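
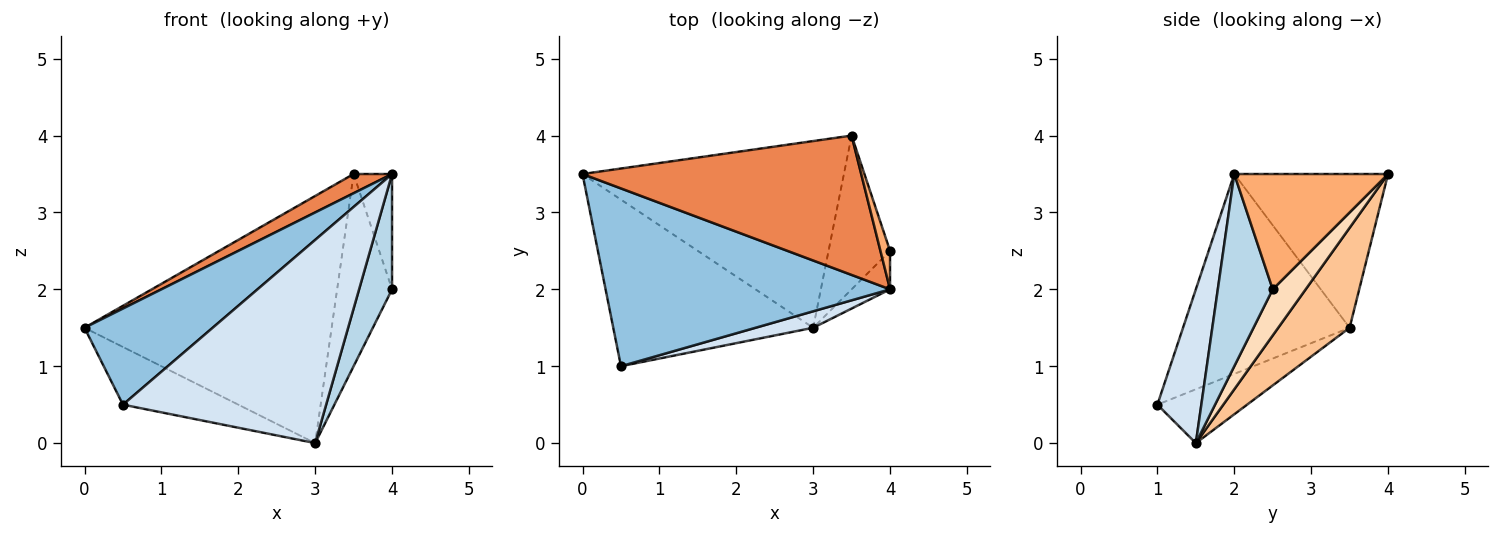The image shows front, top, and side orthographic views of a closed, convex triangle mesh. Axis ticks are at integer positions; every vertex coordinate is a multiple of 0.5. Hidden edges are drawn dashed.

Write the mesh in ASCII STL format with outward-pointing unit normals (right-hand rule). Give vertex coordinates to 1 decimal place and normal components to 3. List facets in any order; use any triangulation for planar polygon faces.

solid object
 facet normal -0.247 0.317 -0.916
  outer loop
   vertex 3.0 1.5 0.0
   vertex 0.5 1.0 0.5
   vertex 0.0 3.5 1.5
  endloop
 endfacet
 facet normal -0.526 -0.404 0.748
  outer loop
   vertex 4.0 2.0 3.5
   vertex 0.0 3.5 1.5
   vertex 0.5 1.0 0.5
  endloop
 endfacet
 facet normal 0.845 -0.507 -0.169
  outer loop
   vertex 4.0 2.0 3.5
   vertex 3.0 1.5 0.0
   vertex 4.0 2.5 2.0
  endloop
 endfacet
 facet normal 0.211 -0.974 0.079
  outer loop
   vertex 4.0 2.0 3.5
   vertex 0.5 1.0 0.5
   vertex 3.0 1.5 0.0
  endloop
 endfacet
 facet normal -0.480 -0.120 0.869
  outer loop
   vertex 3.5 4.0 3.5
   vertex 0.0 3.5 1.5
   vertex 4.0 2.0 3.5
  endloop
 endfacet
 facet normal 0.967 0.242 0.081
  outer loop
   vertex 3.5 4.0 3.5
   vertex 4.0 2.0 3.5
   vertex 4.0 2.5 2.0
  endloop
 endfacet
 facet normal 0.225 0.777 -0.587
  outer loop
   vertex 3.5 4.0 3.5
   vertex 3.0 1.5 0.0
   vertex 0.0 3.5 1.5
  endloop
 endfacet
 facet normal 0.424 0.707 -0.566
  outer loop
   vertex 3.5 4.0 3.5
   vertex 4.0 2.5 2.0
   vertex 3.0 1.5 0.0
  endloop
 endfacet
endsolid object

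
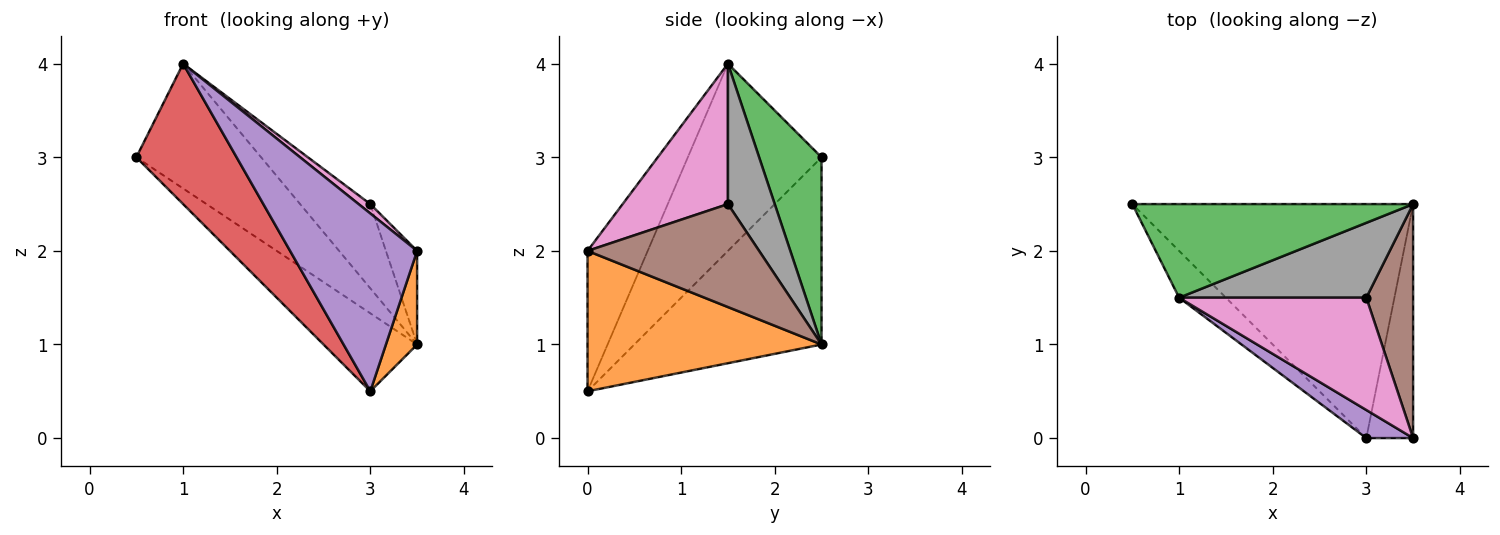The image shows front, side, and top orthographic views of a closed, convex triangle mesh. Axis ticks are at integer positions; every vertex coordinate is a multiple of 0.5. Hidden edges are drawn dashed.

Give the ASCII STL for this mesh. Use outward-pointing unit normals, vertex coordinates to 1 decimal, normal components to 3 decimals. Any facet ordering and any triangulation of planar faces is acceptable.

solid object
 facet normal -0.535 0.267 -0.802
  outer loop
   vertex 3.0 0.0 0.5
   vertex 0.5 2.5 3.0
   vertex 3.5 2.5 1.0
  endloop
 endfacet
 facet normal 0.941 -0.125 -0.314
  outer loop
   vertex 3.0 0.0 0.5
   vertex 3.5 2.5 1.0
   vertex 3.5 0.0 2.0
  endloop
 endfacet
 facet normal 0.371 0.743 0.557
  outer loop
   vertex 1.0 1.5 4.0
   vertex 3.5 2.5 1.0
   vertex 0.5 2.5 3.0
  endloop
 endfacet
 facet normal -0.784 -0.588 -0.196
  outer loop
   vertex 1.0 1.5 4.0
   vertex 0.5 2.5 3.0
   vertex 3.0 0.0 0.5
  endloop
 endfacet
 facet normal -0.424 -0.895 0.141
  outer loop
   vertex 1.0 1.5 4.0
   vertex 3.0 0.0 0.5
   vertex 3.5 0.0 2.0
  endloop
 endfacet
 facet normal 0.898 0.163 0.408
  outer loop
   vertex 3.0 1.5 2.5
   vertex 3.5 0.0 2.0
   vertex 3.5 2.5 1.0
  endloop
 endfacet
 facet normal 0.599 -0.067 0.798
  outer loop
   vertex 3.0 1.5 2.5
   vertex 1.0 1.5 4.0
   vertex 3.5 0.0 2.0
  endloop
 endfacet
 facet normal 0.446 0.669 0.595
  outer loop
   vertex 3.0 1.5 2.5
   vertex 3.5 2.5 1.0
   vertex 1.0 1.5 4.0
  endloop
 endfacet
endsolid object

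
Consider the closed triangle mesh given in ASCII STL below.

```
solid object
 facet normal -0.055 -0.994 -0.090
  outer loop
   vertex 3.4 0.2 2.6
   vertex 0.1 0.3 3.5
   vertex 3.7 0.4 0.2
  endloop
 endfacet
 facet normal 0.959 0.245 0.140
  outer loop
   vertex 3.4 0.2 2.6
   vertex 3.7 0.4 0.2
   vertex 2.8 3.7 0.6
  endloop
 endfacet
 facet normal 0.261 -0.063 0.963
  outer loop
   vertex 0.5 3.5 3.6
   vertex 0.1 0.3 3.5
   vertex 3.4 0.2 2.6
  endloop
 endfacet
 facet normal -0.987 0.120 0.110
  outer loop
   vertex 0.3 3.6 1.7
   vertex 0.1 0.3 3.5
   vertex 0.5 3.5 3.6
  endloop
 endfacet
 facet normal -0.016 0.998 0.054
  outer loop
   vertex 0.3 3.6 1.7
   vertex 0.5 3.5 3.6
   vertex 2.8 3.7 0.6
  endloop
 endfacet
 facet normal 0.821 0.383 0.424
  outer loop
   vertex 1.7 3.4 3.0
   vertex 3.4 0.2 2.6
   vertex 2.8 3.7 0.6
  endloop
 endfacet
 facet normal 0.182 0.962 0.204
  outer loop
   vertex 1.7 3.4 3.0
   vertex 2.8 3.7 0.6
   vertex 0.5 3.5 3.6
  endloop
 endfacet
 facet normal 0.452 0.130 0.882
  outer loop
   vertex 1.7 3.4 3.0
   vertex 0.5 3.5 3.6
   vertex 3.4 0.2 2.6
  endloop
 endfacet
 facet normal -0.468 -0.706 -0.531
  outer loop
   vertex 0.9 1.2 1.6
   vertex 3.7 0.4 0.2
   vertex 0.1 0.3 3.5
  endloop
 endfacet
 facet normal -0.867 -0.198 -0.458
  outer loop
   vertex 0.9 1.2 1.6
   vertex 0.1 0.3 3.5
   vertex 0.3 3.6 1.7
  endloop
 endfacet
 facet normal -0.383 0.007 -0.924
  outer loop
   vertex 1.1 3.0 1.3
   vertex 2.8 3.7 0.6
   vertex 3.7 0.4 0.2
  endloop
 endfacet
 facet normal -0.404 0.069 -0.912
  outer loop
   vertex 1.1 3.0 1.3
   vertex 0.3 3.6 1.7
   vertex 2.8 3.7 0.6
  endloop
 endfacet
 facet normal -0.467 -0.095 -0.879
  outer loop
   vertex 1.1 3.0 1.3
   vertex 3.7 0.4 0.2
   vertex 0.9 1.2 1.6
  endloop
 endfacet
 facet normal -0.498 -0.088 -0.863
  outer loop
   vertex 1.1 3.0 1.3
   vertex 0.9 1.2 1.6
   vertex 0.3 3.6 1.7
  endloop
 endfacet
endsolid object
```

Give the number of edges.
21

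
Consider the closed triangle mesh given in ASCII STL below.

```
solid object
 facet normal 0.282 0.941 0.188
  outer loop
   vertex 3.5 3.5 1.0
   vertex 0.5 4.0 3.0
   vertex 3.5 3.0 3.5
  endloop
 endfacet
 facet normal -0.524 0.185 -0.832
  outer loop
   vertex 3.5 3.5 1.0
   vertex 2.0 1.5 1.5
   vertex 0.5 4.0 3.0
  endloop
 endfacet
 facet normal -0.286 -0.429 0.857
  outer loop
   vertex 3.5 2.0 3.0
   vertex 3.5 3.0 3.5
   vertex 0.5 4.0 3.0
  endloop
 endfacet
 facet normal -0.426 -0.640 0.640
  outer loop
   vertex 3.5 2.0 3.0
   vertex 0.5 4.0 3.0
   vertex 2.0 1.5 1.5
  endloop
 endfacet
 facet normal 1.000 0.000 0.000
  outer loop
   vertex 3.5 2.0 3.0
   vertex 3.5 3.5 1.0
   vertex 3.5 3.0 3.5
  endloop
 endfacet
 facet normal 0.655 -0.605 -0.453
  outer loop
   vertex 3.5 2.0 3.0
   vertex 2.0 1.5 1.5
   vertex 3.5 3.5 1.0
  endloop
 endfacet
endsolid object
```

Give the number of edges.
9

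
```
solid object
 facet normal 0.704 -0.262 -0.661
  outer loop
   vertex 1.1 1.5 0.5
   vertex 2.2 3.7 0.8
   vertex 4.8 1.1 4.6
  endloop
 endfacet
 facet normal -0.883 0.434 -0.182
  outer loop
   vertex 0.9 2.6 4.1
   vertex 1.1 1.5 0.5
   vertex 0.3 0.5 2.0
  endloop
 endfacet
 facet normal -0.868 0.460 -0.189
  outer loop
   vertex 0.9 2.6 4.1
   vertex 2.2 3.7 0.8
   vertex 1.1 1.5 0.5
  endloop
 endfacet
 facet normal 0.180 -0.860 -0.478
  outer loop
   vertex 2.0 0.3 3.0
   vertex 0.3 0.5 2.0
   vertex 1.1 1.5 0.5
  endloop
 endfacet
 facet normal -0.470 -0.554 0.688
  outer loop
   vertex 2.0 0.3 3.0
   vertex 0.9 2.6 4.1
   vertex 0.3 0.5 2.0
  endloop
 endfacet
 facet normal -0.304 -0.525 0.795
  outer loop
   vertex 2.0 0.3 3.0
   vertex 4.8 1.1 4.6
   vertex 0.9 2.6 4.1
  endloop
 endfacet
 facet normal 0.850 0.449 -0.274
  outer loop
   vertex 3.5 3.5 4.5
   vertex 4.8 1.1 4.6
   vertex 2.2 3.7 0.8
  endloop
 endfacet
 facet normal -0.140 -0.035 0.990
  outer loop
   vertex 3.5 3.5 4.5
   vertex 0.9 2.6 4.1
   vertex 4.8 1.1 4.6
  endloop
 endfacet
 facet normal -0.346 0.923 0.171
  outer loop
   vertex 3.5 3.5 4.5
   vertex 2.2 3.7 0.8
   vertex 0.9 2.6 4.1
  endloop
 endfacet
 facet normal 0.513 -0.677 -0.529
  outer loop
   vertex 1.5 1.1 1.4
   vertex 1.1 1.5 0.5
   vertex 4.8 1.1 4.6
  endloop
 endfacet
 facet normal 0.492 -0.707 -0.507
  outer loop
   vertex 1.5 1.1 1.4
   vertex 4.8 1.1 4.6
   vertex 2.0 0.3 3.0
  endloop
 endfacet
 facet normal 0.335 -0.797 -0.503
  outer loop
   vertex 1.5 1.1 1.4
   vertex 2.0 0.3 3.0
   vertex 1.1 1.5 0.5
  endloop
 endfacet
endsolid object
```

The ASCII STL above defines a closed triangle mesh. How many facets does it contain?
12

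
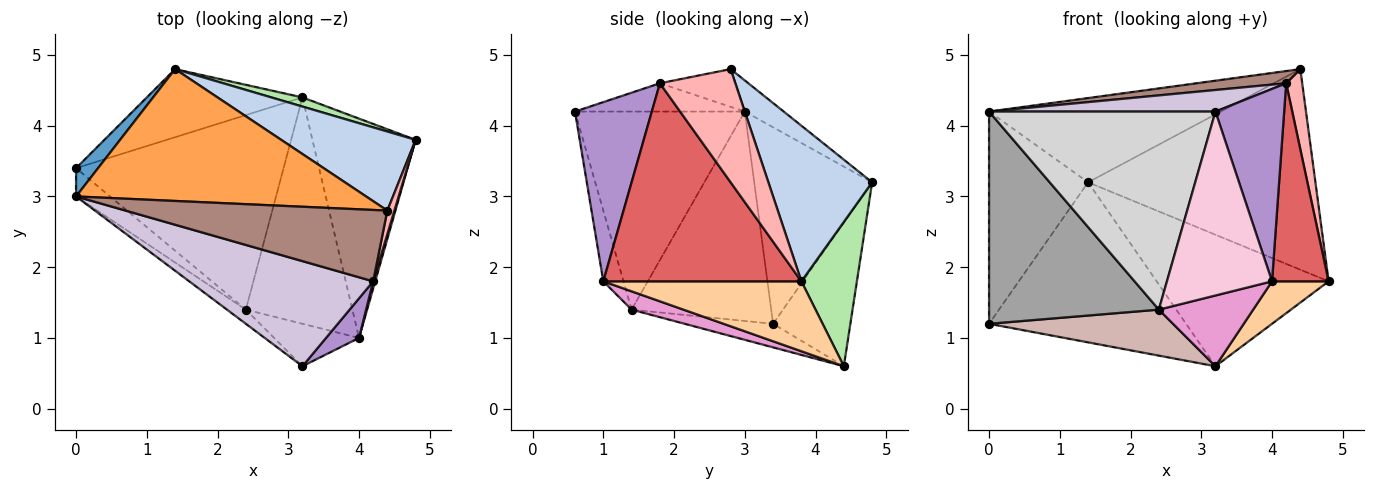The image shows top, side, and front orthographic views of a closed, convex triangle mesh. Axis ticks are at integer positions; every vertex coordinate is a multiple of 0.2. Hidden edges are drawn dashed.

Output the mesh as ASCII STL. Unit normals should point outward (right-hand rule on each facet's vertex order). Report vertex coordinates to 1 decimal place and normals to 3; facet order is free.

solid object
 facet normal -0.763 0.641 0.085
  outer loop
   vertex 0.0 3.0 4.2
   vertex 1.4 4.8 3.2
   vertex 0.0 3.4 1.2
  endloop
 endfacet
 facet normal 0.391 0.856 0.338
  outer loop
   vertex 4.4 2.8 4.8
   vertex 4.8 3.8 1.8
   vertex 1.4 4.8 3.2
  endloop
 endfacet
 facet normal -0.090 0.536 0.839
  outer loop
   vertex 4.4 2.8 4.8
   vertex 1.4 4.8 3.2
   vertex 0.0 3.0 4.2
  endloop
 endfacet
 facet normal 0.554 -0.158 -0.817
  outer loop
   vertex 3.2 4.4 0.6
   vertex 4.8 3.8 1.8
   vertex 4.0 1.0 1.8
  endloop
 endfacet
 facet normal -0.340 0.866 -0.368
  outer loop
   vertex 3.2 4.4 0.6
   vertex 0.0 3.4 1.2
   vertex 1.4 4.8 3.2
  endloop
 endfacet
 facet normal 0.307 0.950 0.066
  outer loop
   vertex 3.2 4.4 0.6
   vertex 1.4 4.8 3.2
   vertex 4.8 3.8 1.8
  endloop
 endfacet
 facet normal 0.961 -0.275 0.010
  outer loop
   vertex 4.2 1.8 4.6
   vertex 4.0 1.0 1.8
   vertex 4.8 3.8 1.8
  endloop
 endfacet
 facet normal 0.976 -0.207 0.061
  outer loop
   vertex 4.2 1.8 4.6
   vertex 4.8 3.8 1.8
   vertex 4.4 2.8 4.8
  endloop
 endfacet
 facet normal 0.738 -0.661 0.136
  outer loop
   vertex 4.2 1.8 4.6
   vertex 3.2 0.6 4.2
   vertex 4.0 1.0 1.8
  endloop
 endfacet
 facet normal -0.149 -0.199 0.969
  outer loop
   vertex 4.2 1.8 4.6
   vertex 0.0 3.0 4.2
   vertex 3.2 0.6 4.2
  endloop
 endfacet
 facet normal -0.141 -0.167 0.976
  outer loop
   vertex 4.2 1.8 4.6
   vertex 4.4 2.8 4.8
   vertex 0.0 3.0 4.2
  endloop
 endfacet
 facet normal -0.110 -0.229 -0.967
  outer loop
   vertex 2.4 1.4 1.4
   vertex 0.0 3.4 1.2
   vertex 3.2 4.4 0.6
  endloop
 endfacet
 facet normal 0.162 -0.294 -0.942
  outer loop
   vertex 2.4 1.4 1.4
   vertex 3.2 4.4 0.6
   vertex 4.0 1.0 1.8
  endloop
 endfacet
 facet normal -0.184 -0.958 -0.221
  outer loop
   vertex 2.4 1.4 1.4
   vertex 4.0 1.0 1.8
   vertex 3.2 0.6 4.2
  endloop
 endfacet
 facet normal -0.632 -0.768 -0.102
  outer loop
   vertex 2.4 1.4 1.4
   vertex 0.0 3.0 4.2
   vertex 0.0 3.4 1.2
  endloop
 endfacet
 facet normal -0.599 -0.799 -0.057
  outer loop
   vertex 2.4 1.4 1.4
   vertex 3.2 0.6 4.2
   vertex 0.0 3.0 4.2
  endloop
 endfacet
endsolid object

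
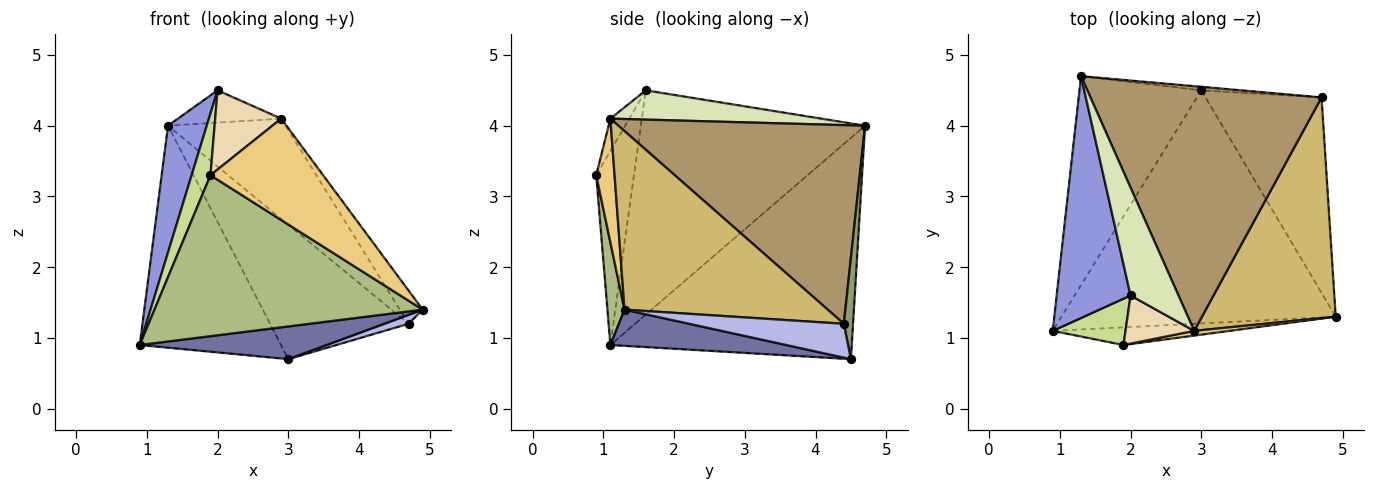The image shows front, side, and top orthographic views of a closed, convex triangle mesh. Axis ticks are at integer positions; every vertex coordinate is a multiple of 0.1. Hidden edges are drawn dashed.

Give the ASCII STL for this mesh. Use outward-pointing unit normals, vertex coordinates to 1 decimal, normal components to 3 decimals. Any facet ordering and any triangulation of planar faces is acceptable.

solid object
 facet normal 0.130 -0.138 -0.982
  outer loop
   vertex 3.0 4.5 0.7
   vertex 4.9 1.3 1.4
   vertex 0.9 1.1 0.9
  endloop
 endfacet
 facet normal -0.780 0.456 -0.429
  outer loop
   vertex 3.0 4.5 0.7
   vertex 0.9 1.1 0.9
   vertex 1.3 4.7 4.0
  endloop
 endfacet
 facet normal -0.937 -0.162 0.309
  outer loop
   vertex 2.0 1.6 4.5
   vertex 1.3 4.7 4.0
   vertex 0.9 1.1 0.9
  endloop
 endfacet
 facet normal 0.280 -0.044 -0.959
  outer loop
   vertex 4.7 4.4 1.2
   vertex 4.9 1.3 1.4
   vertex 3.0 4.5 0.7
  endloop
 endfacet
 facet normal 0.066 0.997 -0.026
  outer loop
   vertex 4.7 4.4 1.2
   vertex 3.0 4.5 0.7
   vertex 1.3 4.7 4.0
  endloop
 endfacet
 facet normal 0.063 -0.992 -0.109
  outer loop
   vertex 1.9 0.9 3.3
   vertex 0.9 1.1 0.9
   vertex 4.9 1.3 1.4
  endloop
 endfacet
 facet normal -0.848 -0.424 0.318
  outer loop
   vertex 1.9 0.9 3.3
   vertex 2.0 1.6 4.5
   vertex 0.9 1.1 0.9
  endloop
 endfacet
 facet normal 0.505 0.247 0.827
  outer loop
   vertex 2.9 1.1 4.1
   vertex 1.3 4.7 4.0
   vertex 2.0 1.6 4.5
  endloop
 endfacet
 facet normal 0.623 0.297 0.724
  outer loop
   vertex 2.9 1.1 4.1
   vertex 4.7 4.4 1.2
   vertex 1.3 4.7 4.0
  endloop
 endfacet
 facet normal 0.797 0.090 0.597
  outer loop
   vertex 2.9 1.1 4.1
   vertex 4.9 1.3 1.4
   vertex 4.7 4.4 1.2
  endloop
 endfacet
 facet normal 0.161 -0.986 0.046
  outer loop
   vertex 2.9 1.1 4.1
   vertex 1.9 0.9 3.3
   vertex 4.9 1.3 1.4
  endloop
 endfacet
 facet normal -0.237 -0.830 0.504
  outer loop
   vertex 2.9 1.1 4.1
   vertex 2.0 1.6 4.5
   vertex 1.9 0.9 3.3
  endloop
 endfacet
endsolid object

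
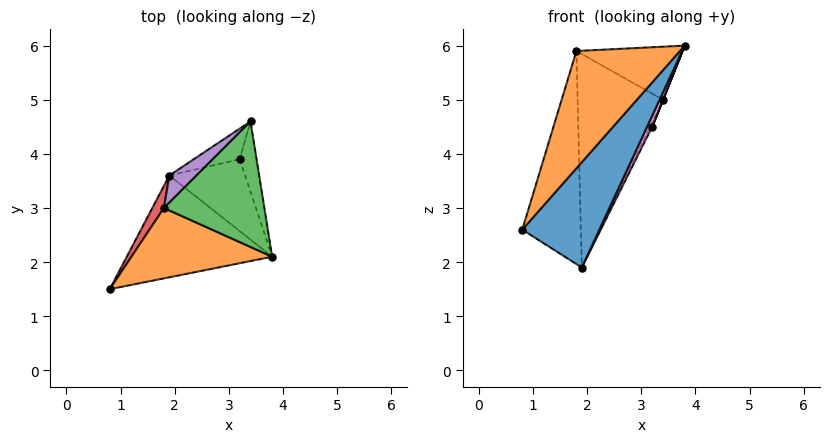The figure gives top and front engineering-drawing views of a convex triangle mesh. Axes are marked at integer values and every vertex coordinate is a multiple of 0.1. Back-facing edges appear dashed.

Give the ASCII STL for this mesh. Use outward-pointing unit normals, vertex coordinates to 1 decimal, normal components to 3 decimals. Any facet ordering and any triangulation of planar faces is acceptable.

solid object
 facet normal 0.681 -0.526 -0.508
  outer loop
   vertex 1.9 3.6 1.9
   vertex 3.8 2.1 6.0
   vertex 0.8 1.5 2.6
  endloop
 endfacet
 facet normal -0.381 -0.793 0.476
  outer loop
   vertex 1.8 3.0 5.9
   vertex 0.8 1.5 2.6
   vertex 3.8 2.1 6.0
  endloop
 endfacet
 facet normal 0.128 0.386 0.914
  outer loop
   vertex 1.8 3.0 5.9
   vertex 3.8 2.1 6.0
   vertex 3.4 4.6 5.0
  endloop
 endfacet
 facet normal -0.878 0.476 0.050
  outer loop
   vertex 1.8 3.0 5.9
   vertex 1.9 3.6 1.9
   vertex 0.8 1.5 2.6
  endloop
 endfacet
 facet normal -0.678 0.730 0.093
  outer loop
   vertex 1.8 3.0 5.9
   vertex 3.4 4.6 5.0
   vertex 1.9 3.6 1.9
  endloop
 endfacet
 facet normal 0.928 0.000 -0.371
  outer loop
   vertex 3.2 3.9 4.5
   vertex 3.4 4.6 5.0
   vertex 3.8 2.1 6.0
  endloop
 endfacet
 facet normal 0.895 -0.068 -0.440
  outer loop
   vertex 3.2 3.9 4.5
   vertex 3.8 2.1 6.0
   vertex 1.9 3.6 1.9
  endloop
 endfacet
 facet normal 0.889 0.069 -0.453
  outer loop
   vertex 3.2 3.9 4.5
   vertex 1.9 3.6 1.9
   vertex 3.4 4.6 5.0
  endloop
 endfacet
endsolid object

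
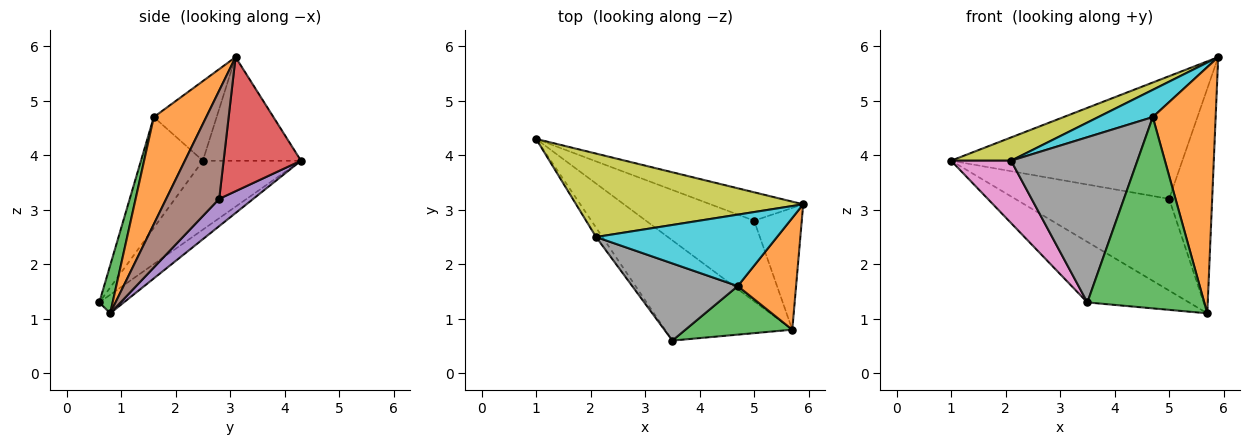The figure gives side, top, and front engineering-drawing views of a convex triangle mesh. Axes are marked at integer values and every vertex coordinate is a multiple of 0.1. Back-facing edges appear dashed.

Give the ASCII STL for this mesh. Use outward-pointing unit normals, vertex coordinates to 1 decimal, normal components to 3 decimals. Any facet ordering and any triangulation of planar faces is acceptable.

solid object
 facet normal -0.124 0.513 -0.849
  outer loop
   vertex 5.7 0.8 1.1
   vertex 3.5 0.6 1.3
   vertex 1.0 4.3 3.9
  endloop
 endfacet
 facet normal 0.605 -0.725 0.329
  outer loop
   vertex 4.7 1.6 4.7
   vertex 5.7 0.8 1.1
   vertex 5.9 3.1 5.8
  endloop
 endfacet
 facet normal 0.110 -0.963 0.245
  outer loop
   vertex 4.7 1.6 4.7
   vertex 3.5 0.6 1.3
   vertex 5.7 0.8 1.1
  endloop
 endfacet
 facet normal 0.310 0.926 -0.214
  outer loop
   vertex 5.0 2.8 3.2
   vertex 1.0 4.3 3.9
   vertex 5.9 3.1 5.8
  endloop
 endfacet
 facet normal 0.164 0.741 -0.651
  outer loop
   vertex 5.0 2.8 3.2
   vertex 5.7 0.8 1.1
   vertex 1.0 4.3 3.9
  endloop
 endfacet
 facet normal 0.735 0.596 -0.323
  outer loop
   vertex 5.0 2.8 3.2
   vertex 5.9 3.1 5.8
   vertex 5.7 0.8 1.1
  endloop
 endfacet
 facet normal -0.851 -0.520 -0.078
  outer loop
   vertex 2.1 2.5 3.9
   vertex 1.0 4.3 3.9
   vertex 3.5 0.6 1.3
  endloop
 endfacet
 facet normal -0.406 -0.828 0.387
  outer loop
   vertex 2.1 2.5 3.9
   vertex 3.5 0.6 1.3
   vertex 4.7 1.6 4.7
  endloop
 endfacet
 facet normal -0.402 -0.246 0.882
  outer loop
   vertex 2.1 2.5 3.9
   vertex 5.9 3.1 5.8
   vertex 1.0 4.3 3.9
  endloop
 endfacet
 facet normal -0.380 -0.330 0.864
  outer loop
   vertex 2.1 2.5 3.9
   vertex 4.7 1.6 4.7
   vertex 5.9 3.1 5.8
  endloop
 endfacet
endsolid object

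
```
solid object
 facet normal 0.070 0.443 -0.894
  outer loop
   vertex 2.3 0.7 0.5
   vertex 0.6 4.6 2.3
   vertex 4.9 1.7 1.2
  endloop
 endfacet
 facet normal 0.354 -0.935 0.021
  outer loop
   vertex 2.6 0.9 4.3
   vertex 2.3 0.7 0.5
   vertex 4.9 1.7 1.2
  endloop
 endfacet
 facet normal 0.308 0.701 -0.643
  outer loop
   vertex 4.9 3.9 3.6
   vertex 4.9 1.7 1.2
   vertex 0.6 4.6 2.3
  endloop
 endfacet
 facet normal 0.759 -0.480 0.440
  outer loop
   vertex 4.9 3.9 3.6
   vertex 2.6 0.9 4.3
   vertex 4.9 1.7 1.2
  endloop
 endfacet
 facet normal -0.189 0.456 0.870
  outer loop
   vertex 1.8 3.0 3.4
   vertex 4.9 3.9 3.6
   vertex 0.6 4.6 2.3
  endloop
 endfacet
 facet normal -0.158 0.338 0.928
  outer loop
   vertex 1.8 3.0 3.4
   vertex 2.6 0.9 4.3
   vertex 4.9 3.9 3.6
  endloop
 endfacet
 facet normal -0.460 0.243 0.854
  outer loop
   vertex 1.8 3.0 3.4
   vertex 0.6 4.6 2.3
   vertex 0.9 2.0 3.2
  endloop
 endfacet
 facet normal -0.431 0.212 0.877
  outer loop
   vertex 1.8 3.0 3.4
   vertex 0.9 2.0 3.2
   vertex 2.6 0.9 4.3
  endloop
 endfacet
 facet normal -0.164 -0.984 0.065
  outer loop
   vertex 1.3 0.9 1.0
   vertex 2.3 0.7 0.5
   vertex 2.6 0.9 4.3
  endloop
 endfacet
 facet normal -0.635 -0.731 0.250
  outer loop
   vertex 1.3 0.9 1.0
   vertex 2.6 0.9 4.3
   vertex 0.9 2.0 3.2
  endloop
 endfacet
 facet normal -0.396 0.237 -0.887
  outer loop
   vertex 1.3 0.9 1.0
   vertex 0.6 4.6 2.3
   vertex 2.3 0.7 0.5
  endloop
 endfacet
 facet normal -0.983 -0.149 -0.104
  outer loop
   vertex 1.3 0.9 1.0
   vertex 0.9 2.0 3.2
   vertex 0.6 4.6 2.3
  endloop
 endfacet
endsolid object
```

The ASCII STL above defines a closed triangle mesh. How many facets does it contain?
12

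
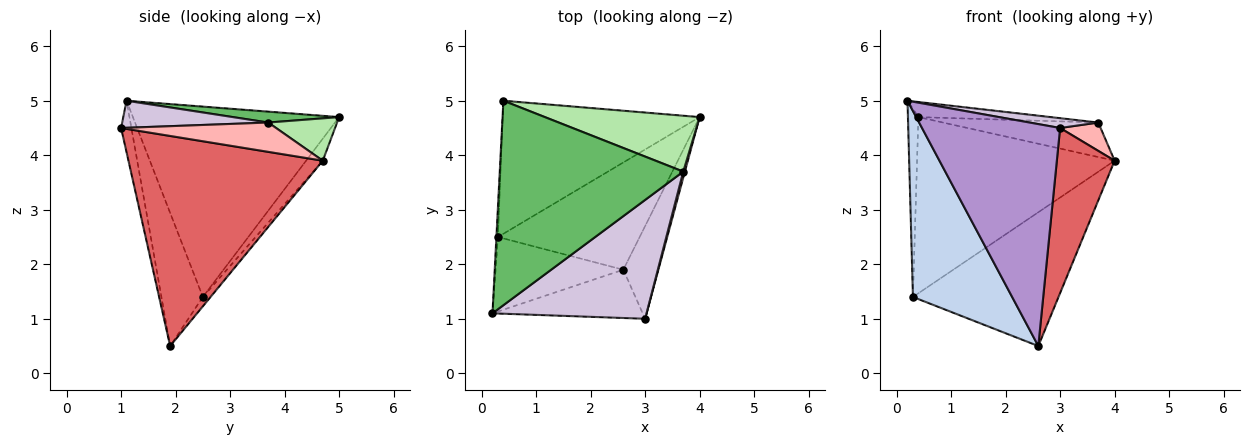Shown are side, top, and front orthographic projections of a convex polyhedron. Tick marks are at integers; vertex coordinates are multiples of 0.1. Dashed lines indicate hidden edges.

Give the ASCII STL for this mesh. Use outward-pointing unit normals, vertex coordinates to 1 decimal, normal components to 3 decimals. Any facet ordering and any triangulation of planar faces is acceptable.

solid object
 facet normal -0.999 0.051 -0.008
  outer loop
   vertex 0.3 2.5 1.4
   vertex 0.2 1.1 5.0
   vertex 0.4 5.0 4.7
  endloop
 endfacet
 facet normal -0.361 -0.866 -0.347
  outer loop
   vertex 0.3 2.5 1.4
   vertex 2.6 1.9 0.5
   vertex 0.2 1.1 5.0
  endloop
 endfacet
 facet normal -0.067 0.796 -0.601
  outer loop
   vertex 0.3 2.5 1.4
   vertex 0.4 5.0 4.7
   vertex 4.0 4.7 3.9
  endloop
 endfacet
 facet normal -0.041 0.780 -0.625
  outer loop
   vertex 0.3 2.5 1.4
   vertex 4.0 4.7 3.9
   vertex 2.6 1.9 0.5
  endloop
 endfacet
 facet normal 0.059 0.074 0.996
  outer loop
   vertex 3.7 3.7 4.6
   vertex 0.4 5.0 4.7
   vertex 0.2 1.1 5.0
  endloop
 endfacet
 facet normal 0.227 0.512 0.829
  outer loop
   vertex 3.7 3.7 4.6
   vertex 4.0 4.7 3.9
   vertex 0.4 5.0 4.7
  endloop
 endfacet
 facet normal 0.946 -0.281 -0.158
  outer loop
   vertex 3.0 1.0 4.5
   vertex 2.6 1.9 0.5
   vertex 4.0 4.7 3.9
  endloop
 endfacet
 facet normal 0.966 -0.252 0.053
  outer loop
   vertex 3.0 1.0 4.5
   vertex 4.0 4.7 3.9
   vertex 3.7 3.7 4.6
  endloop
 endfacet
 facet normal -0.073 -0.975 -0.212
  outer loop
   vertex 3.0 1.0 4.5
   vertex 0.2 1.1 5.0
   vertex 2.6 1.9 0.5
  endloop
 endfacet
 facet normal 0.172 -0.081 0.982
  outer loop
   vertex 3.0 1.0 4.5
   vertex 3.7 3.7 4.6
   vertex 0.2 1.1 5.0
  endloop
 endfacet
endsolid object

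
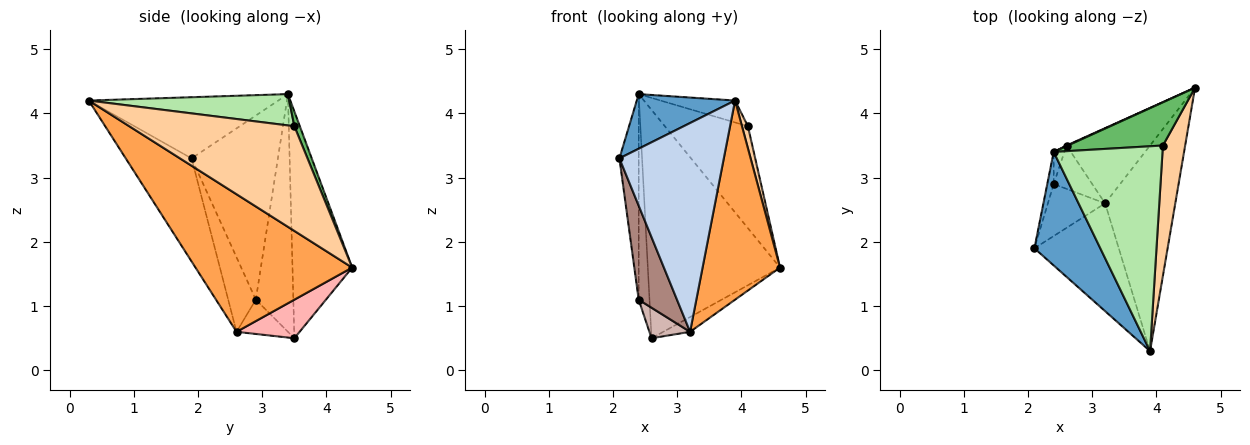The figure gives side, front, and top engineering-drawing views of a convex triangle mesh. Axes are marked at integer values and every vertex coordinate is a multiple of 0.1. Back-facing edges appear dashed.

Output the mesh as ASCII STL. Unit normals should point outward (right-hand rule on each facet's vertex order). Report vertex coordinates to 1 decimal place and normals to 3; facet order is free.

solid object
 facet normal -0.641 -0.333 0.691
  outer loop
   vertex 2.4 3.4 4.3
   vertex 2.1 1.9 3.3
   vertex 3.9 0.3 4.2
  endloop
 endfacet
 facet normal -0.489 -0.775 -0.400
  outer loop
   vertex 3.2 2.6 0.6
   vertex 3.9 0.3 4.2
   vertex 2.1 1.9 3.3
  endloop
 endfacet
 facet normal 0.815 -0.403 -0.416
  outer loop
   vertex 3.2 2.6 0.6
   vertex 4.6 4.4 1.6
   vertex 3.9 0.3 4.2
  endloop
 endfacet
 facet normal 0.978 -0.035 0.208
  outer loop
   vertex 4.1 3.5 3.8
   vertex 3.9 0.3 4.2
   vertex 4.6 4.4 1.6
  endloop
 endfacet
 facet normal 0.061 0.919 0.390
  outer loop
   vertex 4.1 3.5 3.8
   vertex 4.6 4.4 1.6
   vertex 2.4 3.4 4.3
  endloop
 endfacet
 facet normal 0.275 0.102 0.956
  outer loop
   vertex 4.1 3.5 3.8
   vertex 2.4 3.4 4.3
   vertex 3.9 0.3 4.2
  endloop
 endfacet
 facet normal -0.411 0.911 0.002
  outer loop
   vertex 2.6 3.5 0.5
   vertex 2.4 3.4 4.3
   vertex 4.6 4.4 1.6
  endloop
 endfacet
 facet normal 0.413 0.176 -0.894
  outer loop
   vertex 2.6 3.5 0.5
   vertex 4.6 4.4 1.6
   vertex 3.2 2.6 0.6
  endloop
 endfacet
 facet normal -0.975 0.218 -0.034
  outer loop
   vertex 2.4 2.9 1.1
   vertex 2.1 1.9 3.3
   vertex 2.4 3.4 4.3
  endloop
 endfacet
 facet normal -0.960 0.277 -0.043
  outer loop
   vertex 2.4 2.9 1.1
   vertex 2.4 3.4 4.3
   vertex 2.6 3.5 0.5
  endloop
 endfacet
 facet normal -0.533 -0.740 -0.409
  outer loop
   vertex 2.4 2.9 1.1
   vertex 3.2 2.6 0.6
   vertex 2.1 1.9 3.3
  endloop
 endfacet
 facet normal -0.588 -0.465 -0.661
  outer loop
   vertex 2.4 2.9 1.1
   vertex 2.6 3.5 0.5
   vertex 3.2 2.6 0.6
  endloop
 endfacet
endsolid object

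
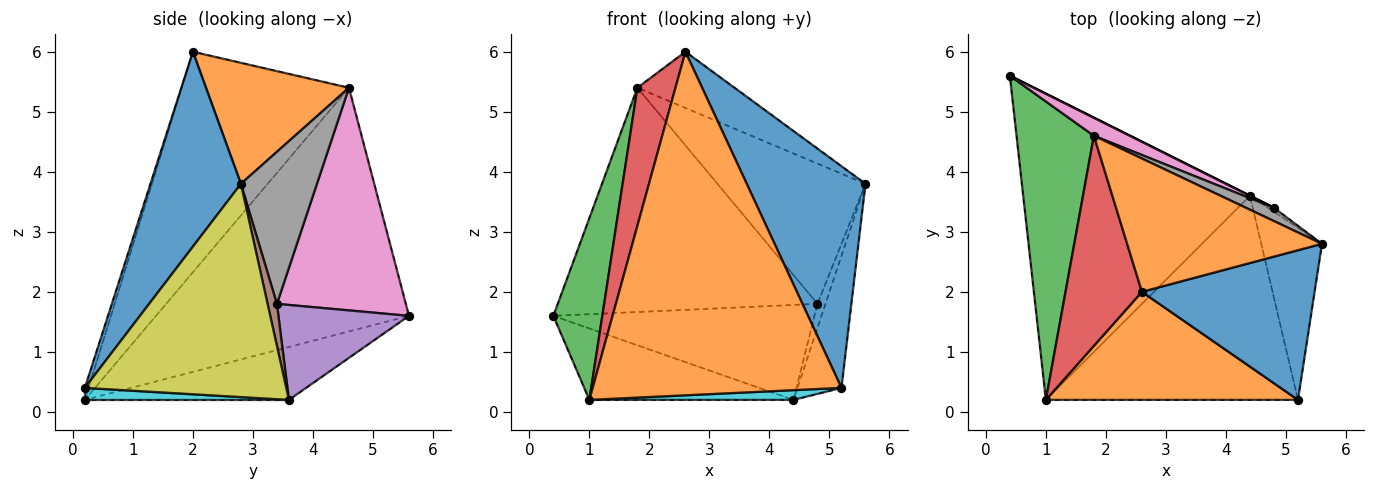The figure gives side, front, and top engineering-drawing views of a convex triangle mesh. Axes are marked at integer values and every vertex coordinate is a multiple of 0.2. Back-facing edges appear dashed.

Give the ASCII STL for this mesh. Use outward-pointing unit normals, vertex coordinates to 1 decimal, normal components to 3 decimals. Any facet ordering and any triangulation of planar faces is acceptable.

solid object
 facet normal -0.222 0.222 -0.950
  outer loop
   vertex 4.4 3.6 0.2
   vertex 1.0 0.2 0.2
   vertex 0.4 5.6 1.6
  endloop
 endfacet
 facet normal 0.497 0.337 0.800
  outer loop
   vertex 1.8 4.6 5.4
   vertex 2.6 2.0 6.0
   vertex 5.6 2.8 3.8
  endloop
 endfacet
 facet normal -0.937 -0.181 0.298
  outer loop
   vertex 1.8 4.6 5.4
   vertex 0.4 5.6 1.6
   vertex 1.0 0.2 0.2
  endloop
 endfacet
 facet normal -0.924 -0.210 0.320
  outer loop
   vertex 1.8 4.6 5.4
   vertex 1.0 0.2 0.2
   vertex 2.6 2.0 6.0
  endloop
 endfacet
 facet normal 0.447 0.894 0.000
  outer loop
   vertex 4.8 3.4 1.8
   vertex 4.4 3.6 0.2
   vertex 0.4 5.6 1.6
  endloop
 endfacet
 facet normal 0.755 0.647 -0.108
  outer loop
   vertex 4.8 3.4 1.8
   vertex 5.6 2.8 3.8
   vertex 4.4 3.6 0.2
  endloop
 endfacet
 facet normal 0.443 0.893 0.072
  outer loop
   vertex 4.8 3.4 1.8
   vertex 0.4 5.6 1.6
   vertex 1.8 4.6 5.4
  endloop
 endfacet
 facet normal 0.455 0.886 0.084
  outer loop
   vertex 4.8 3.4 1.8
   vertex 1.8 4.6 5.4
   vertex 5.6 2.8 3.8
  endloop
 endfacet
 facet normal 0.941 0.206 -0.268
  outer loop
   vertex 5.2 0.2 0.4
   vertex 4.4 3.6 0.2
   vertex 5.6 2.8 3.8
  endloop
 endfacet
 facet normal 0.048 -0.048 -0.998
  outer loop
   vertex 5.2 0.2 0.4
   vertex 1.0 0.2 0.2
   vertex 4.4 3.6 0.2
  endloop
 endfacet
 facet normal 0.534 -0.701 0.473
  outer loop
   vertex 5.2 0.2 0.4
   vertex 5.6 2.8 3.8
   vertex 2.6 2.0 6.0
  endloop
 endfacet
 facet normal -0.014 -0.954 0.300
  outer loop
   vertex 5.2 0.2 0.4
   vertex 2.6 2.0 6.0
   vertex 1.0 0.2 0.2
  endloop
 endfacet
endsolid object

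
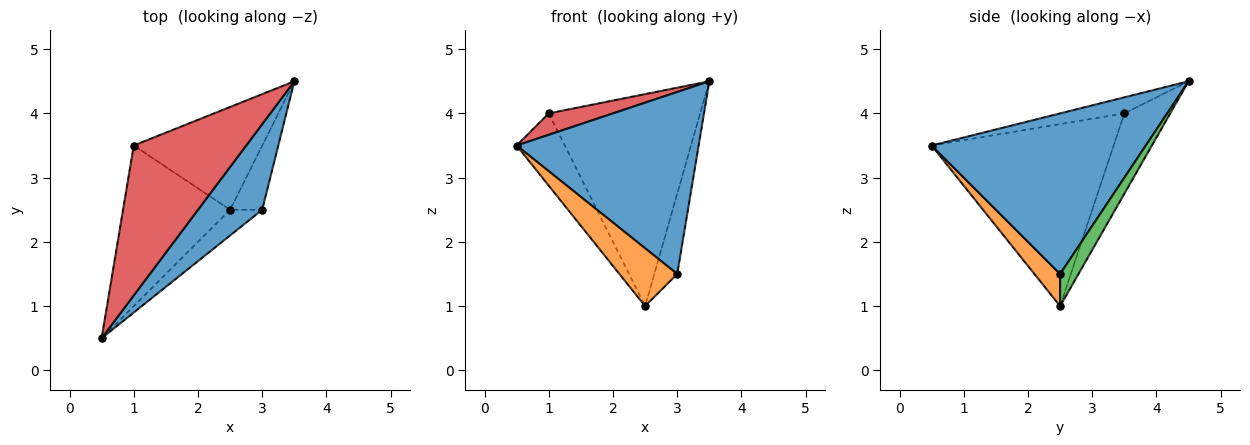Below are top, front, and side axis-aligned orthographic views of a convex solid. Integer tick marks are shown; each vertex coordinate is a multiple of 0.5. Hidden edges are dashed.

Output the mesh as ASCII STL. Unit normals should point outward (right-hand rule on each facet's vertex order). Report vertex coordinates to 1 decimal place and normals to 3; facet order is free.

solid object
 facet normal 0.729 -0.620 0.292
  outer loop
   vertex 3.0 2.5 1.5
   vertex 3.5 4.5 4.5
   vertex 0.5 0.5 3.5
  endloop
 endfacet
 facet normal 0.376 -0.847 -0.376
  outer loop
   vertex 3.0 2.5 1.5
   vertex 0.5 0.5 3.5
   vertex 2.5 2.5 1.0
  endloop
 endfacet
 facet normal 0.530 0.662 -0.530
  outer loop
   vertex 3.0 2.5 1.5
   vertex 2.5 2.5 1.0
   vertex 3.5 4.5 4.5
  endloop
 endfacet
 facet normal -0.140 -0.140 0.980
  outer loop
   vertex 1.0 3.5 4.0
   vertex 0.5 0.5 3.5
   vertex 3.5 4.5 4.5
  endloop
 endfacet
 facet normal -0.840 0.222 -0.494
  outer loop
   vertex 1.0 3.5 4.0
   vertex 2.5 2.5 1.0
   vertex 0.5 0.5 3.5
  endloop
 endfacet
 facet normal -0.263 0.868 -0.421
  outer loop
   vertex 1.0 3.5 4.0
   vertex 3.5 4.5 4.5
   vertex 2.5 2.5 1.0
  endloop
 endfacet
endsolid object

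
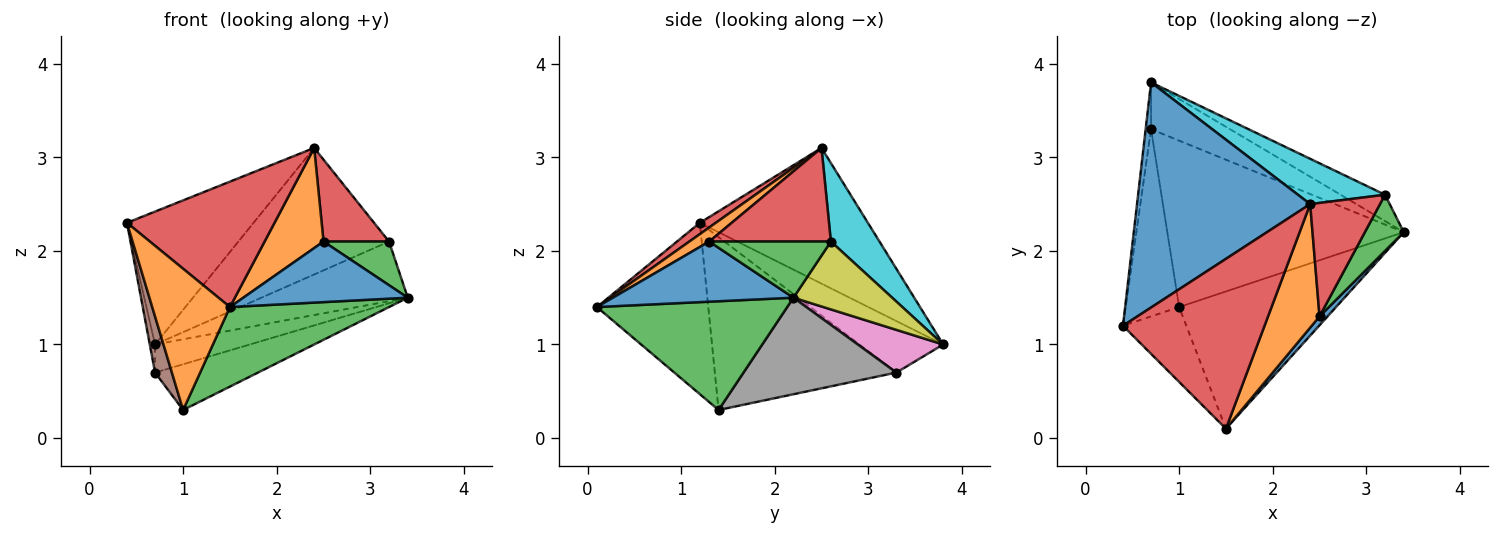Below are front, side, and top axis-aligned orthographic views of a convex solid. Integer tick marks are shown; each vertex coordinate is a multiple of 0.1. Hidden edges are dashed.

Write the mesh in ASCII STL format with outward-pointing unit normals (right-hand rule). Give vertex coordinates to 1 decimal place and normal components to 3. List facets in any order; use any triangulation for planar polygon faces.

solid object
 facet normal -0.559 0.421 0.714
  outer loop
   vertex 2.4 2.5 3.1
   vertex 0.7 3.8 1.0
   vertex 0.4 1.2 2.3
  endloop
 endfacet
 facet normal -0.785 -0.547 -0.290
  outer loop
   vertex 1.5 0.1 1.4
   vertex 0.4 1.2 2.3
   vertex 1.0 1.4 0.3
  endloop
 endfacet
 facet normal 0.514 -0.430 -0.742
  outer loop
   vertex 1.5 0.1 1.4
   vertex 1.0 1.4 0.3
   vertex 3.4 2.2 1.5
  endloop
 endfacet
 facet normal 0.064 -0.593 0.803
  outer loop
   vertex 1.5 0.1 1.4
   vertex 2.4 2.5 3.1
   vertex 0.4 1.2 2.3
  endloop
 endfacet
 facet normal -0.993 0.062 -0.104
  outer loop
   vertex 0.7 3.3 0.7
   vertex 0.4 1.2 2.3
   vertex 0.7 3.8 1.0
  endloop
 endfacet
 facet normal -0.952 -0.088 -0.294
  outer loop
   vertex 0.7 3.3 0.7
   vertex 1.0 1.4 0.3
   vertex 0.4 1.2 2.3
  endloop
 endfacet
 facet normal 0.421 0.467 -0.778
  outer loop
   vertex 0.7 3.3 0.7
   vertex 0.7 3.8 1.0
   vertex 3.4 2.2 1.5
  endloop
 endfacet
 facet normal 0.366 0.247 -0.897
  outer loop
   vertex 0.7 3.3 0.7
   vertex 3.4 2.2 1.5
   vertex 1.0 1.4 0.3
  endloop
 endfacet
 facet normal 0.525 0.778 -0.344
  outer loop
   vertex 3.2 2.6 2.1
   vertex 3.4 2.2 1.5
   vertex 0.7 3.8 1.0
  endloop
 endfacet
 facet normal 0.291 0.901 0.323
  outer loop
   vertex 3.2 2.6 2.1
   vertex 0.7 3.8 1.0
   vertex 2.4 2.5 3.1
  endloop
 endfacet
 facet normal 0.736 -0.670 0.098
  outer loop
   vertex 2.5 1.3 2.1
   vertex 1.5 0.1 1.4
   vertex 3.4 2.2 1.5
  endloop
 endfacet
 facet normal 0.207 -0.616 0.760
  outer loop
   vertex 2.5 1.3 2.1
   vertex 2.4 2.5 3.1
   vertex 1.5 0.1 1.4
  endloop
 endfacet
 facet normal 0.752 -0.405 0.520
  outer loop
   vertex 2.5 1.3 2.1
   vertex 3.4 2.2 1.5
   vertex 3.2 2.6 2.1
  endloop
 endfacet
 facet normal 0.736 -0.396 0.549
  outer loop
   vertex 2.5 1.3 2.1
   vertex 3.2 2.6 2.1
   vertex 2.4 2.5 3.1
  endloop
 endfacet
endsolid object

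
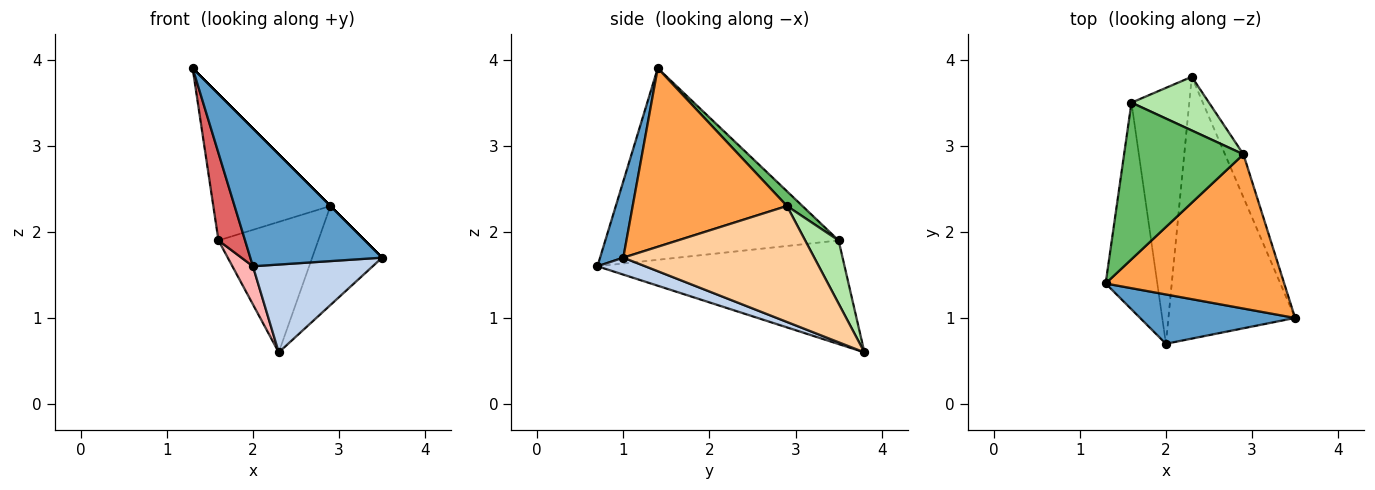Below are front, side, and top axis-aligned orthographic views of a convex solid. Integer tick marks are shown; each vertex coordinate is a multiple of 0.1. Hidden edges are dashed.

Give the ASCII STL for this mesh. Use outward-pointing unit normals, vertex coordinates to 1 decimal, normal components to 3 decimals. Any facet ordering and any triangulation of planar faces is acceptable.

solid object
 facet normal 0.164 -0.929 0.332
  outer loop
   vertex 2.0 0.7 1.6
   vertex 3.5 1.0 1.7
   vertex 1.3 1.4 3.9
  endloop
 endfacet
 facet normal 0.126 -0.316 -0.941
  outer loop
   vertex 2.0 0.7 1.6
   vertex 2.3 3.8 0.6
   vertex 3.5 1.0 1.7
  endloop
 endfacet
 facet normal 0.707 0.000 0.707
  outer loop
   vertex 2.9 2.9 2.3
   vertex 1.3 1.4 3.9
   vertex 3.5 1.0 1.7
  endloop
 endfacet
 facet normal 0.929 0.340 -0.148
  outer loop
   vertex 2.9 2.9 2.3
   vertex 3.5 1.0 1.7
   vertex 2.3 3.8 0.6
  endloop
 endfacet
 facet normal 0.090 0.680 0.728
  outer loop
   vertex 1.6 3.5 1.9
   vertex 1.3 1.4 3.9
   vertex 2.9 2.9 2.3
  endloop
 endfacet
 facet normal 0.296 0.883 0.363
  outer loop
   vertex 1.6 3.5 1.9
   vertex 2.9 2.9 2.3
   vertex 2.3 3.8 0.6
  endloop
 endfacet
 facet normal -0.960 -0.109 -0.259
  outer loop
   vertex 1.6 3.5 1.9
   vertex 2.0 0.7 1.6
   vertex 1.3 1.4 3.9
  endloop
 endfacet
 facet normal -0.871 -0.072 -0.486
  outer loop
   vertex 1.6 3.5 1.9
   vertex 2.3 3.8 0.6
   vertex 2.0 0.7 1.6
  endloop
 endfacet
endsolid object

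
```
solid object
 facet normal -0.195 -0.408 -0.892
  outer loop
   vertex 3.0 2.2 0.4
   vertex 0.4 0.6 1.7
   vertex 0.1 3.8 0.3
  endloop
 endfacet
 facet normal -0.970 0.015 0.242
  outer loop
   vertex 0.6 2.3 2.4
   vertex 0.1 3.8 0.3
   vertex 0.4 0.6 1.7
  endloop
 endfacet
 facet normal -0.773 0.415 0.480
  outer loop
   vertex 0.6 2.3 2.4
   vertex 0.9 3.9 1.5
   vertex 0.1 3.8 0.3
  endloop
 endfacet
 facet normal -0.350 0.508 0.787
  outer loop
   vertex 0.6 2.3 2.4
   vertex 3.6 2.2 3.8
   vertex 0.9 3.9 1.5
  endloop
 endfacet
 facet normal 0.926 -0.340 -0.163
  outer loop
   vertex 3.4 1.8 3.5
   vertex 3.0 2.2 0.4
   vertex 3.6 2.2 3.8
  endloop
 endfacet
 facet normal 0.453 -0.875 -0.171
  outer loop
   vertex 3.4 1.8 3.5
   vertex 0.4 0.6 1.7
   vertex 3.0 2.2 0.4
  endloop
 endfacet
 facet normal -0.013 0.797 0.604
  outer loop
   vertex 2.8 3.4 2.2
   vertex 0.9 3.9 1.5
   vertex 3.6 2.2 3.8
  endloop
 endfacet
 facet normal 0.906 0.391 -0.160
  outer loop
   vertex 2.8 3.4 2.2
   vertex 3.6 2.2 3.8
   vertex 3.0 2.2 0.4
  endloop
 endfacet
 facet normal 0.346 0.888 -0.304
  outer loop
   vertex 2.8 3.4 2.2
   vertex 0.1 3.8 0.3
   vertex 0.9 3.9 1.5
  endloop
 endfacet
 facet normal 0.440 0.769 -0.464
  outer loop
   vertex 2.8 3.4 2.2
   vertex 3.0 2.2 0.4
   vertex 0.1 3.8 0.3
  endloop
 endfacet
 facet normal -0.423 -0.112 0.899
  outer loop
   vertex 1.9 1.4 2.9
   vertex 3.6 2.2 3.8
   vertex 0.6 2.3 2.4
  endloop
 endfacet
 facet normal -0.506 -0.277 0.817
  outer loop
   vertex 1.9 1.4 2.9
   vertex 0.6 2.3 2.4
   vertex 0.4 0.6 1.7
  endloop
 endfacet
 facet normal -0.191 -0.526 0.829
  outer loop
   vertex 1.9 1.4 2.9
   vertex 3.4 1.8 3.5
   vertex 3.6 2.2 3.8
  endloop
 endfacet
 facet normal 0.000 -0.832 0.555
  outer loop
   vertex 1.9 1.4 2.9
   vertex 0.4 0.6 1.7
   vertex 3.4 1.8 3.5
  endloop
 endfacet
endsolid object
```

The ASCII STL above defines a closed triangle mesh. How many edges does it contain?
21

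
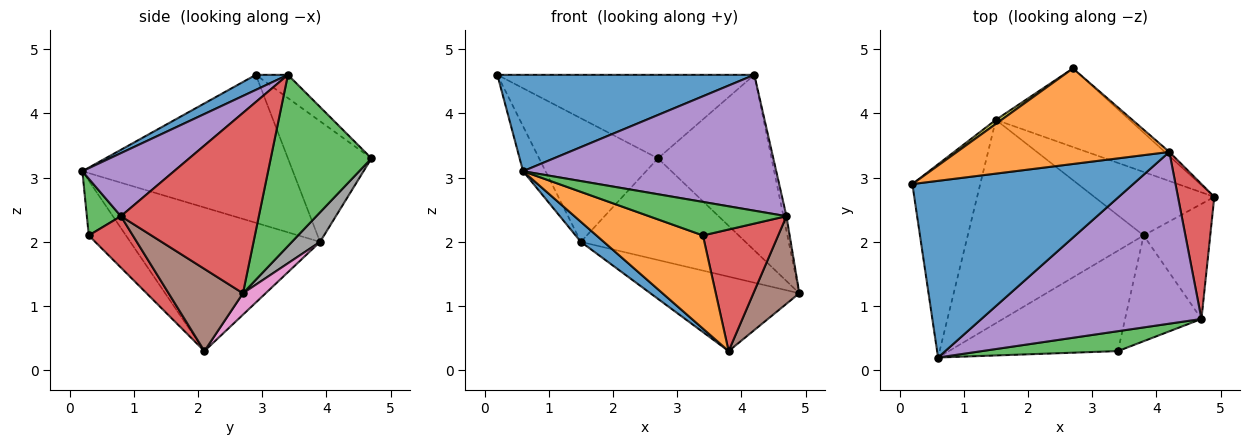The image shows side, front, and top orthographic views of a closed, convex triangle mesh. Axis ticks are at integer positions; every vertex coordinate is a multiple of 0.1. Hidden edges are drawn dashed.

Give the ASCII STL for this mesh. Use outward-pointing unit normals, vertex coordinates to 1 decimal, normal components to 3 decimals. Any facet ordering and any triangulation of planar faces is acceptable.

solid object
 facet normal 0.060 -0.478 0.876
  outer loop
   vertex 4.2 3.4 4.6
   vertex 0.2 2.9 4.6
   vertex 0.6 0.2 3.1
  endloop
 endfacet
 facet normal -0.082 0.656 0.750
  outer loop
   vertex 2.7 4.7 3.3
   vertex 0.2 2.9 4.6
   vertex 4.2 3.4 4.6
  endloop
 endfacet
 facet normal 0.663 0.748 -0.017
  outer loop
   vertex 2.7 4.7 3.3
   vertex 4.2 3.4 4.6
   vertex 4.9 2.7 1.2
  endloop
 endfacet
 facet normal 0.980 0.021 0.197
  outer loop
   vertex 4.7 0.8 2.4
   vertex 4.9 2.7 1.2
   vertex 4.2 3.4 4.6
  endloop
 endfacet
 facet normal 0.219 -0.605 0.765
  outer loop
   vertex 4.7 0.8 2.4
   vertex 4.2 3.4 4.6
   vertex 0.6 0.2 3.1
  endloop
 endfacet
 facet normal 0.700 -0.432 -0.568
  outer loop
   vertex 4.7 0.8 2.4
   vertex 3.8 2.1 0.3
   vertex 4.9 2.7 1.2
  endloop
 endfacet
 facet normal 0.115 0.756 -0.645
  outer loop
   vertex 1.5 3.9 2.0
   vertex 4.9 2.7 1.2
   vertex 3.8 2.1 0.3
  endloop
 endfacet
 facet normal 0.134 0.784 -0.606
  outer loop
   vertex 1.5 3.9 2.0
   vertex 2.7 4.7 3.3
   vertex 4.9 2.7 1.2
  endloop
 endfacet
 facet normal -0.575 0.818 0.027
  outer loop
   vertex 1.5 3.9 2.0
   vertex 0.2 2.9 4.6
   vertex 2.7 4.7 3.3
  endloop
 endfacet
 facet normal -0.905 0.097 -0.415
  outer loop
   vertex 1.5 3.9 2.0
   vertex 0.6 0.2 3.1
   vertex 0.2 2.9 4.6
  endloop
 endfacet
 facet normal -0.631 -0.076 -0.772
  outer loop
   vertex 1.5 3.9 2.0
   vertex 3.8 2.1 0.3
   vertex 0.6 0.2 3.1
  endloop
 endfacet
 facet normal -0.231 -0.662 -0.713
  outer loop
   vertex 3.4 0.3 2.1
   vertex 0.6 0.2 3.1
   vertex 3.8 2.1 0.3
  endloop
 endfacet
 facet normal 0.208 -0.841 0.499
  outer loop
   vertex 3.4 0.3 2.1
   vertex 4.7 0.8 2.4
   vertex 0.6 0.2 3.1
  endloop
 endfacet
 facet normal 0.404 -0.690 -0.600
  outer loop
   vertex 3.4 0.3 2.1
   vertex 3.8 2.1 0.3
   vertex 4.7 0.8 2.4
  endloop
 endfacet
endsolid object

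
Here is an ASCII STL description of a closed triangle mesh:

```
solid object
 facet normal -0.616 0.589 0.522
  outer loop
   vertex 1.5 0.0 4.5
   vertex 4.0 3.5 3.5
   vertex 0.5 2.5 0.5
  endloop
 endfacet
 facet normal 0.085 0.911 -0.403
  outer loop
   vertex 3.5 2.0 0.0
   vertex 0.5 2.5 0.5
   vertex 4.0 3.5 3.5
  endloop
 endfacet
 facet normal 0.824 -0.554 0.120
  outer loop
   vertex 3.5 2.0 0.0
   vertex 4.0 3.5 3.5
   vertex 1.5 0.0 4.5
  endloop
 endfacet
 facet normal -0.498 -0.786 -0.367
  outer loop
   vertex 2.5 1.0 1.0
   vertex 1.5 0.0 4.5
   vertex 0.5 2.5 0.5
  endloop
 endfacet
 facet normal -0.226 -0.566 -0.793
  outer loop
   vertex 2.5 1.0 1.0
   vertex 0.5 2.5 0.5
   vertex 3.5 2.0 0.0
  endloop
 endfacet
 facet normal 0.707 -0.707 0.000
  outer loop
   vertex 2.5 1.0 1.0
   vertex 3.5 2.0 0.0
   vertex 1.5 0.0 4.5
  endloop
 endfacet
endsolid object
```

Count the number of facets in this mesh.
6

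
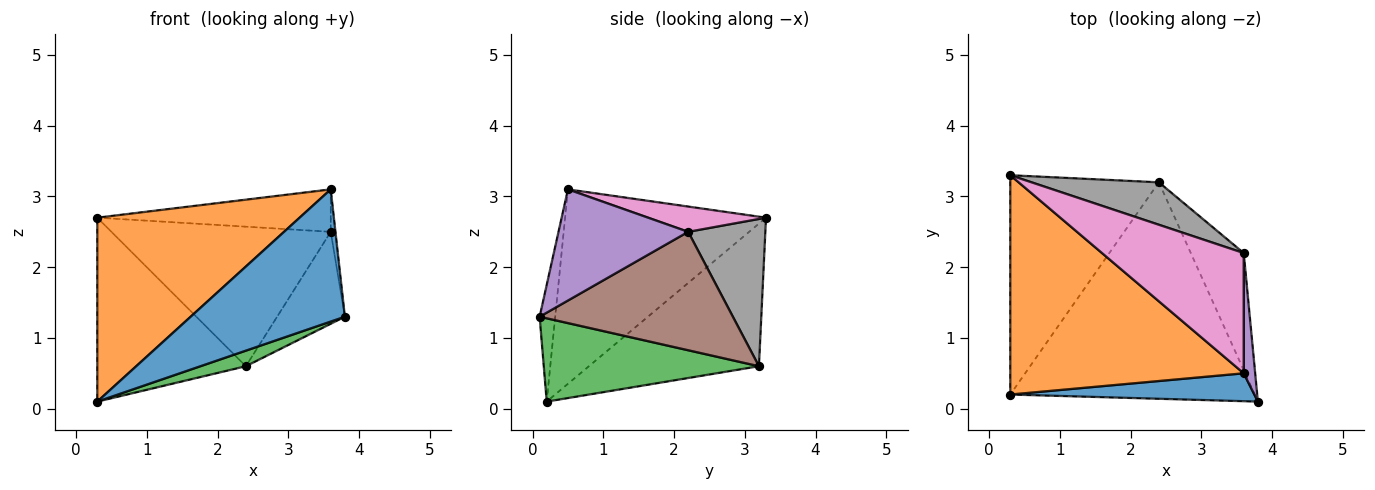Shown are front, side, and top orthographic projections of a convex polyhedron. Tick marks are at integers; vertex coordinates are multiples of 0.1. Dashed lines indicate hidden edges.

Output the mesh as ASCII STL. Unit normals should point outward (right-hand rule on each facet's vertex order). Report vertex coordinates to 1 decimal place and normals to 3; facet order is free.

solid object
 facet normal -0.098 -0.974 0.205
  outer loop
   vertex 3.6 0.5 3.1
   vertex 0.3 0.2 0.1
   vertex 3.8 0.1 1.3
  endloop
 endfacet
 facet normal -0.538 -0.542 0.646
  outer loop
   vertex 3.6 0.5 3.1
   vertex 0.3 3.3 2.7
   vertex 0.3 0.2 0.1
  endloop
 endfacet
 facet normal 0.322 -0.068 -0.944
  outer loop
   vertex 2.4 3.2 0.6
   vertex 3.8 0.1 1.3
   vertex 0.3 0.2 0.1
  endloop
 endfacet
 facet normal -0.593 0.518 -0.617
  outer loop
   vertex 2.4 3.2 0.6
   vertex 0.3 0.2 0.1
   vertex 0.3 3.3 2.7
  endloop
 endfacet
 facet normal 0.994 0.036 0.102
  outer loop
   vertex 3.6 2.2 2.5
   vertex 3.6 0.5 3.1
   vertex 3.8 0.1 1.3
  endloop
 endfacet
 facet normal 0.869 0.305 -0.389
  outer loop
   vertex 3.6 2.2 2.5
   vertex 3.8 0.1 1.3
   vertex 2.4 3.2 0.6
  endloop
 endfacet
 facet normal 0.166 0.328 0.930
  outer loop
   vertex 3.6 2.2 2.5
   vertex 0.3 3.3 2.7
   vertex 3.6 0.5 3.1
  endloop
 endfacet
 facet normal 0.319 0.907 0.276
  outer loop
   vertex 3.6 2.2 2.5
   vertex 2.4 3.2 0.6
   vertex 0.3 3.3 2.7
  endloop
 endfacet
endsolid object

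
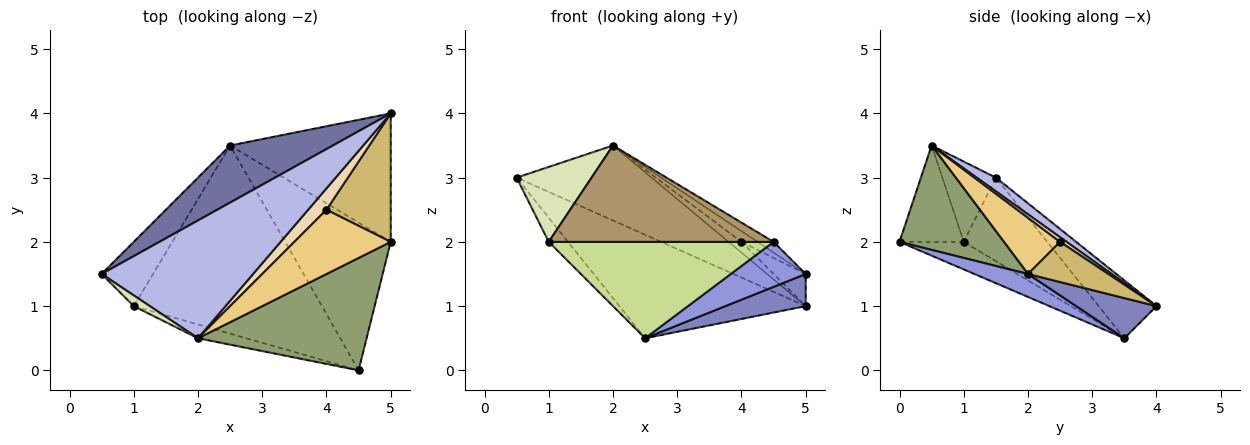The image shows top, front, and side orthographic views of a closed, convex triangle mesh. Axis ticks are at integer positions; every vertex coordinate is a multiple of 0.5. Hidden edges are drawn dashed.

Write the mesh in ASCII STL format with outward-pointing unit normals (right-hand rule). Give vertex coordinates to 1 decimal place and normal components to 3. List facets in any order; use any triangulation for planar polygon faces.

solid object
 facet normal -0.262 0.845 0.466
  outer loop
   vertex 2.5 3.5 0.5
   vertex 0.5 1.5 3.0
   vertex 5.0 4.0 1.0
  endloop
 endfacet
 facet normal 0.236 -0.236 -0.943
  outer loop
   vertex 2.5 3.5 0.5
   vertex 5.0 4.0 1.0
   vertex 5.0 2.0 1.5
  endloop
 endfacet
 facet normal 0.204 -0.285 -0.937
  outer loop
   vertex 4.5 0.0 2.0
   vertex 2.5 3.5 0.5
   vertex 5.0 2.0 1.5
  endloop
 endfacet
 facet normal 0.076 0.535 0.841
  outer loop
   vertex 2.0 0.5 3.5
   vertex 5.0 4.0 1.0
   vertex 0.5 1.5 3.0
  endloop
 endfacet
 facet normal 0.525 0.081 0.847
  outer loop
   vertex 2.0 0.5 3.5
   vertex 4.5 0.0 2.0
   vertex 5.0 2.0 1.5
  endloop
 endfacet
 facet normal -0.836 0.193 -0.514
  outer loop
   vertex 1.0 1.0 2.0
   vertex 0.5 1.5 3.0
   vertex 2.5 3.5 0.5
  endloop
 endfacet
 facet normal -0.129 -0.452 -0.883
  outer loop
   vertex 1.0 1.0 2.0
   vertex 2.5 3.5 0.5
   vertex 4.5 0.0 2.0
  endloop
 endfacet
 facet normal -0.577 -0.808 0.115
  outer loop
   vertex 1.0 1.0 2.0
   vertex 2.0 0.5 3.5
   vertex 0.5 1.5 3.0
  endloop
 endfacet
 facet normal -0.272 -0.953 -0.136
  outer loop
   vertex 1.0 1.0 2.0
   vertex 4.5 0.0 2.0
   vertex 2.0 0.5 3.5
  endloop
 endfacet
 facet normal 0.518 0.207 0.830
  outer loop
   vertex 4.0 2.5 2.0
   vertex 5.0 2.0 1.5
   vertex 5.0 4.0 1.0
  endloop
 endfacet
 facet normal 0.499 0.142 0.855
  outer loop
   vertex 4.0 2.5 2.0
   vertex 2.0 0.5 3.5
   vertex 5.0 2.0 1.5
  endloop
 endfacet
 facet normal 0.218 0.436 0.873
  outer loop
   vertex 4.0 2.5 2.0
   vertex 5.0 4.0 1.0
   vertex 2.0 0.5 3.5
  endloop
 endfacet
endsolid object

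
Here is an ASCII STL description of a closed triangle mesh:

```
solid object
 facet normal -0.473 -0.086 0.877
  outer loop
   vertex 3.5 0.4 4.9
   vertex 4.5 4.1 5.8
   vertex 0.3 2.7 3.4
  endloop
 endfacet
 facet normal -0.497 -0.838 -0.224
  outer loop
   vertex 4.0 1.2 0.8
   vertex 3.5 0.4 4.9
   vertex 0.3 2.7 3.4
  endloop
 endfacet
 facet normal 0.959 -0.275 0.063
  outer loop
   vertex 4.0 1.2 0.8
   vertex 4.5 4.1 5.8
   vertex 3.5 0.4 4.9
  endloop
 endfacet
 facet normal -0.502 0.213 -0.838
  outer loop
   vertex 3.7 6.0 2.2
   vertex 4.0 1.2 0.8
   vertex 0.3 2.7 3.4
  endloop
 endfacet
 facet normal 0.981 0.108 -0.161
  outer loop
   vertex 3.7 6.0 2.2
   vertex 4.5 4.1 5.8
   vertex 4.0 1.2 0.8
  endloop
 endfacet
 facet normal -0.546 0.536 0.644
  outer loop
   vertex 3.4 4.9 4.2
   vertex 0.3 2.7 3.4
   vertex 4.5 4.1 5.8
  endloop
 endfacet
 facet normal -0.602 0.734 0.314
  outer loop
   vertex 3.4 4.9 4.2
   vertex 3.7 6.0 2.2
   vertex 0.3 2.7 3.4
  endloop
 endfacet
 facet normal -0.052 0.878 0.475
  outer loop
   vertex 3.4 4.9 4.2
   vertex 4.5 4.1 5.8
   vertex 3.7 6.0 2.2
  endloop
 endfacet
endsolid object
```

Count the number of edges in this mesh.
12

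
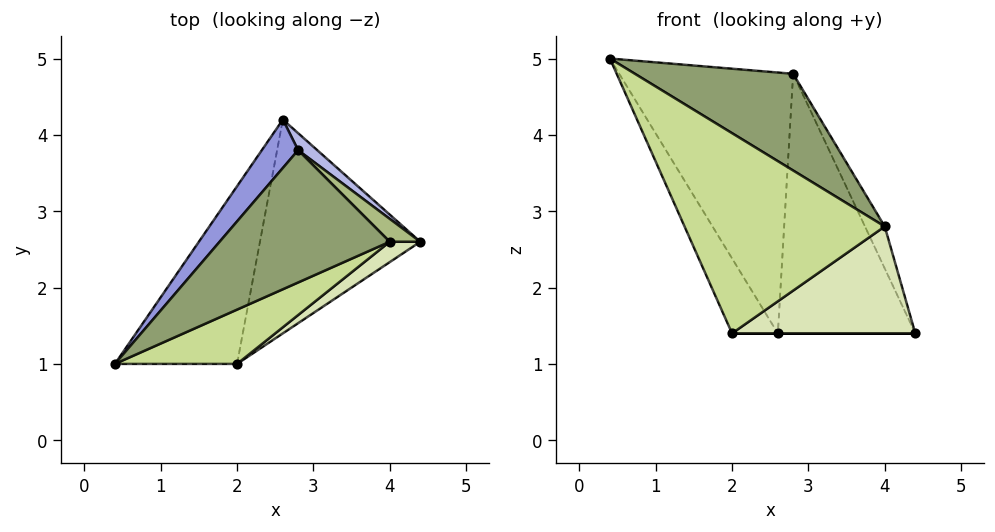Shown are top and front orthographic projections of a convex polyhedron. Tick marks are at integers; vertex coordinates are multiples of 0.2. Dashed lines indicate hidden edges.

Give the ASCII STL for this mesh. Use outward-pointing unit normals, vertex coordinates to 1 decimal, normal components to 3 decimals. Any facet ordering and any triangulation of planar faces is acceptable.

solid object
 facet normal -0.901 0.169 -0.400
  outer loop
   vertex 2.0 1.0 1.4
   vertex 0.4 1.0 5.0
   vertex 2.6 4.2 1.4
  endloop
 endfacet
 facet normal 0.000 0.000 -1.000
  outer loop
   vertex 2.0 1.0 1.4
   vertex 2.6 4.2 1.4
   vertex 4.4 2.6 1.4
  endloop
 endfacet
 facet normal -0.749 0.651 0.121
  outer loop
   vertex 2.8 3.8 4.8
   vertex 2.6 4.2 1.4
   vertex 0.4 1.0 5.0
  endloop
 endfacet
 facet normal 0.664 0.747 0.049
  outer loop
   vertex 2.8 3.8 4.8
   vertex 4.4 2.6 1.4
   vertex 2.6 4.2 1.4
  endloop
 endfacet
 facet normal 0.603 -0.471 0.644
  outer loop
   vertex 4.0 2.6 2.8
   vertex 2.8 3.8 4.8
   vertex 0.4 1.0 5.0
  endloop
 endfacet
 facet normal 0.859 0.450 0.245
  outer loop
   vertex 4.0 2.6 2.8
   vertex 4.4 2.6 1.4
   vertex 2.8 3.8 4.8
  endloop
 endfacet
 facet normal 0.507 -0.832 0.226
  outer loop
   vertex 4.0 2.6 2.8
   vertex 0.4 1.0 5.0
   vertex 2.0 1.0 1.4
  endloop
 endfacet
 facet normal 0.548 -0.822 0.157
  outer loop
   vertex 4.0 2.6 2.8
   vertex 2.0 1.0 1.4
   vertex 4.4 2.6 1.4
  endloop
 endfacet
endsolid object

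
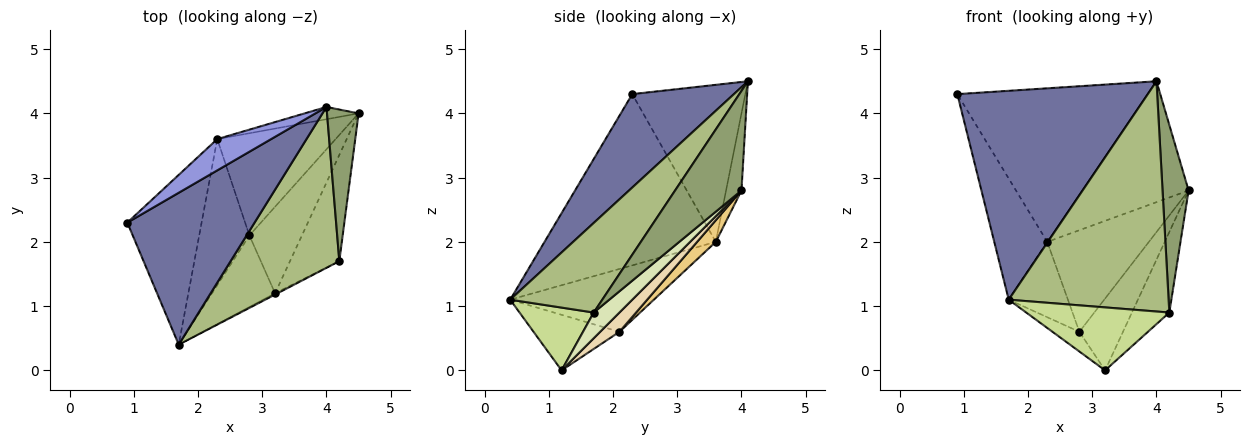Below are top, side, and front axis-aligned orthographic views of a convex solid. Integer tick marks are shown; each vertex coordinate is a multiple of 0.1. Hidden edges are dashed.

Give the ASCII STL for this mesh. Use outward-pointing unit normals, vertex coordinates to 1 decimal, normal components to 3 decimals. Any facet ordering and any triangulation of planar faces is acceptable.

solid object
 facet normal 0.396 -0.743 0.540
  outer loop
   vertex 4.0 4.1 4.5
   vertex 0.9 2.3 4.3
   vertex 1.7 0.4 1.1
  endloop
 endfacet
 facet normal -0.883 0.273 -0.383
  outer loop
   vertex 2.3 3.6 2.0
   vertex 1.7 0.4 1.1
   vertex 0.9 2.3 4.3
  endloop
 endfacet
 facet normal -0.503 0.847 0.173
  outer loop
   vertex 2.3 3.6 2.0
   vertex 0.9 2.3 4.3
   vertex 4.0 4.1 4.5
  endloop
 endfacet
 facet normal -0.143 0.985 -0.100
  outer loop
   vertex 2.3 3.6 2.0
   vertex 4.0 4.1 4.5
   vertex 4.5 4.0 2.8
  endloop
 endfacet
 facet normal 0.893 -0.350 0.283
  outer loop
   vertex 4.2 1.7 0.9
   vertex 4.5 4.0 2.8
   vertex 4.0 4.1 4.5
  endloop
 endfacet
 facet normal 0.427 -0.741 0.518
  outer loop
   vertex 4.2 1.7 0.9
   vertex 4.0 4.1 4.5
   vertex 1.7 0.4 1.1
  endloop
 endfacet
 facet normal 0.460 -0.888 -0.018
  outer loop
   vertex 3.2 1.2 0.0
   vertex 4.2 1.7 0.9
   vertex 1.7 0.4 1.1
  endloop
 endfacet
 facet normal 0.383 0.558 -0.736
  outer loop
   vertex 3.2 1.2 0.0
   vertex 4.5 4.0 2.8
   vertex 4.2 1.7 0.9
  endloop
 endfacet
 facet normal -0.744 0.307 -0.594
  outer loop
   vertex 2.8 2.1 0.6
   vertex 1.7 0.4 1.1
   vertex 2.3 3.6 2.0
  endloop
 endfacet
 facet normal -0.647 0.202 -0.735
  outer loop
   vertex 2.8 2.1 0.6
   vertex 3.2 1.2 0.0
   vertex 1.7 0.4 1.1
  endloop
 endfacet
 facet normal 0.129 0.699 -0.703
  outer loop
   vertex 2.8 2.1 0.6
   vertex 2.3 3.6 2.0
   vertex 4.5 4.0 2.8
  endloop
 endfacet
 facet normal 0.272 0.615 -0.741
  outer loop
   vertex 2.8 2.1 0.6
   vertex 4.5 4.0 2.8
   vertex 3.2 1.2 0.0
  endloop
 endfacet
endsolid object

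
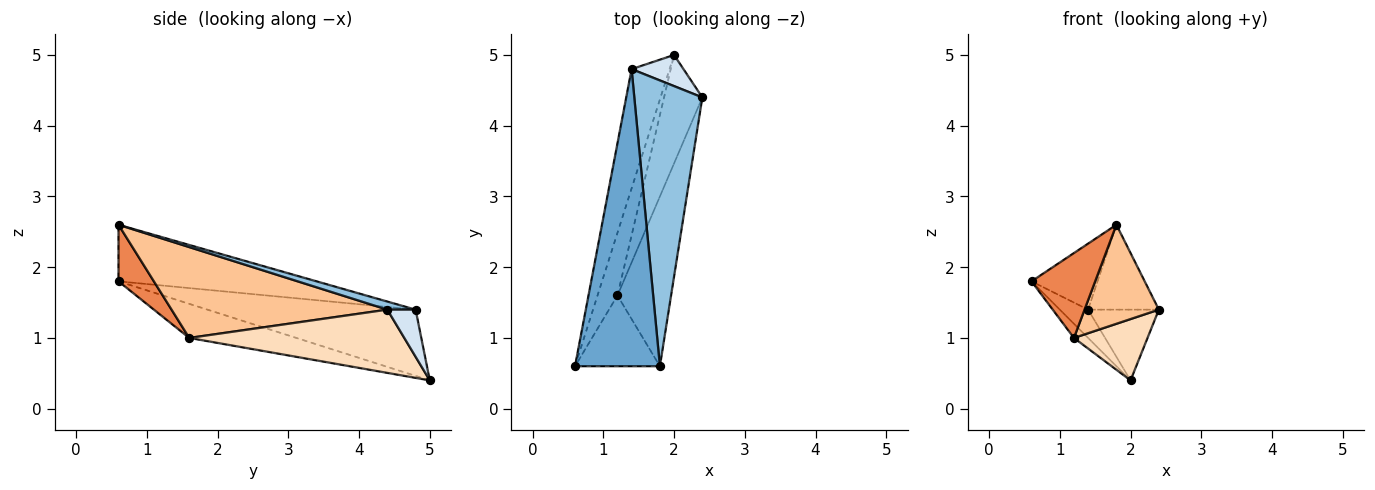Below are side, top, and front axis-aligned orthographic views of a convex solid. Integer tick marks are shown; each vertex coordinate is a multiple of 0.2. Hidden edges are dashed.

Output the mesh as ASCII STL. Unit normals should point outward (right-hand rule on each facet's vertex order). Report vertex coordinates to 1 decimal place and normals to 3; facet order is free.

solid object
 facet normal -0.545 0.182 0.818
  outer loop
   vertex 1.4 4.8 1.4
   vertex 0.6 0.6 1.8
   vertex 1.8 0.6 2.6
  endloop
 endfacet
 facet normal 0.113 0.283 0.952
  outer loop
   vertex 1.4 4.8 1.4
   vertex 1.8 0.6 2.6
   vertex 2.4 4.4 1.4
  endloop
 endfacet
 facet normal -0.862 0.117 -0.494
  outer loop
   vertex 1.4 4.8 1.4
   vertex 2.0 5.0 0.4
   vertex 0.6 0.6 1.8
  endloop
 endfacet
 facet normal 0.344 0.860 0.378
  outer loop
   vertex 1.4 4.8 1.4
   vertex 2.4 4.4 1.4
   vertex 2.0 5.0 0.4
  endloop
 endfacet
 facet normal 0.393 -0.707 -0.589
  outer loop
   vertex 1.2 1.6 1.0
   vertex 1.8 0.6 2.6
   vertex 0.6 0.6 1.8
  endloop
 endfacet
 facet normal -0.858 0.113 -0.502
  outer loop
   vertex 1.2 1.6 1.0
   vertex 0.6 0.6 1.8
   vertex 2.0 5.0 0.4
  endloop
 endfacet
 facet normal 0.826 -0.284 -0.487
  outer loop
   vertex 1.2 1.6 1.0
   vertex 2.4 4.4 1.4
   vertex 1.8 0.6 2.6
  endloop
 endfacet
 facet normal 0.821 -0.281 -0.497
  outer loop
   vertex 1.2 1.6 1.0
   vertex 2.0 5.0 0.4
   vertex 2.4 4.4 1.4
  endloop
 endfacet
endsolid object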